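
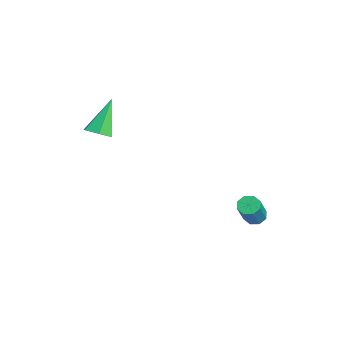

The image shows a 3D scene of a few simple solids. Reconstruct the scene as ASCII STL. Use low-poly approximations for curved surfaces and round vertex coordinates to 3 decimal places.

solid 
facet normal -0.492 0.312 -0.813
outer loop
vertex 2.549 2.214 -2.523
vertex 2.22 2.534 -2.201
vertex 2.707 2.609 -2.467
endloop
endfacet
facet normal 0.789 -0.235 -0.568
outer loop
vertex 2.549 2.214 -2.523
vertex 2.707 2.609 -2.467
vertex 3.409 1.667 -1.101
endloop
endfacet
facet normal 0.790 -0.234 -0.567
outer loop
vertex 3.409 1.667 -1.101
vertex 2.707 2.609 -2.467
vertex 3.567 2.062 -1.044
endloop
endfacet
facet normal 0.491 -0.314 0.813
outer loop
vertex 3.409 1.667 -1.101
vertex 3.567 2.062 -1.044
vertex 3.08 1.986 -0.779
endloop
endfacet
facet normal -0.492 0.313 -0.812
outer loop
vertex 2.707 2.609 -2.467
vertex 2.22 2.534 -2.201
vertex 2.58 2.959 -2.255
endloop
endfacet
facet normal 0.819 0.484 -0.309
outer loop
vertex 2.707 2.609 -2.467
vertex 2.58 2.959 -2.255
vertex 3.567 2.062 -1.044
endloop
endfacet
facet normal 0.819 0.484 -0.309
outer loop
vertex 3.567 2.062 -1.044
vertex 2.58 2.959 -2.255
vertex 3.44 2.412 -0.833
endloop
endfacet
facet normal 0.491 -0.312 0.813
outer loop
vertex 3.567 2.062 -1.044
vertex 3.44 2.412 -0.833
vertex 3.08 1.986 -0.779
endloop
endfacet
facet normal -0.491 0.313 -0.813
outer loop
vertex 2.58 2.959 -2.255
vertex 2.22 2.534 -2.201
vertex 2.242 3.06 -2.012
endloop
endfacet
facet normal 0.369 0.920 0.131
outer loop
vertex 2.58 2.959 -2.255
vertex 2.242 3.06 -2.012
vertex 3.44 2.412 -0.833
endloop
endfacet
facet normal 0.369 0.920 0.131
outer loop
vertex 3.44 2.412 -0.833
vertex 2.242 3.06 -2.012
vertex 3.102 2.513 -0.589
endloop
endfacet
facet normal 0.493 -0.313 0.812
outer loop
vertex 3.44 2.412 -0.833
vertex 3.102 2.513 -0.589
vertex 3.08 1.986 -0.779
endloop
endfacet
facet normal -0.492 0.313 -0.812
outer loop
vertex 2.242 3.06 -2.012
vertex 2.22 2.534 -2.201
vertex 1.891 2.853 -1.879
endloop
endfacet
facet normal -0.296 0.818 0.493
outer loop
vertex 2.242 3.06 -2.012
vertex 1.891 2.853 -1.879
vertex 3.102 2.513 -0.589
endloop
endfacet
facet normal -0.296 0.818 0.494
outer loop
vertex 3.102 2.513 -0.589
vertex 1.891 2.853 -1.879
vertex 2.751 2.306 -0.457
endloop
endfacet
facet normal 0.491 -0.314 0.813
outer loop
vertex 3.102 2.513 -0.589
vertex 2.751 2.306 -0.457
vertex 3.08 1.986 -0.779
endloop
endfacet
facet normal -0.491 0.314 -0.813
outer loop
vertex 1.891 2.853 -1.879
vertex 2.22 2.534 -2.201
vertex 1.733 2.458 -1.936
endloop
endfacet
facet normal -0.789 0.234 0.567
outer loop
vertex 1.891 2.853 -1.879
vertex 1.733 2.458 -1.936
vertex 2.751 2.306 -0.457
endloop
endfacet
facet normal -0.789 0.235 0.567
outer loop
vertex 2.751 2.306 -0.457
vertex 1.733 2.458 -1.936
vertex 2.593 1.911 -0.513
endloop
endfacet
facet normal 0.492 -0.312 0.813
outer loop
vertex 2.751 2.306 -0.457
vertex 2.593 1.911 -0.513
vertex 3.08 1.986 -0.779
endloop
endfacet
facet normal -0.491 0.312 -0.813
outer loop
vertex 1.733 2.458 -1.936
vertex 2.22 2.534 -2.201
vertex 1.86 2.108 -2.147
endloop
endfacet
facet normal -0.819 -0.483 0.309
outer loop
vertex 1.733 2.458 -1.936
vertex 1.86 2.108 -2.147
vertex 2.593 1.911 -0.513
endloop
endfacet
facet normal -0.819 -0.484 0.309
outer loop
vertex 2.593 1.911 -0.513
vertex 1.86 2.108 -2.147
vertex 2.72 1.561 -0.725
endloop
endfacet
facet normal 0.492 -0.313 0.812
outer loop
vertex 2.593 1.911 -0.513
vertex 2.72 1.561 -0.725
vertex 3.08 1.986 -0.779
endloop
endfacet
facet normal -0.493 0.313 -0.812
outer loop
vertex 1.86 2.108 -2.147
vertex 2.22 2.534 -2.201
vertex 2.198 2.007 -2.391
endloop
endfacet
facet normal -0.369 -0.920 -0.131
outer loop
vertex 1.86 2.108 -2.147
vertex 2.198 2.007 -2.391
vertex 2.72 1.561 -0.725
endloop
endfacet
facet normal -0.369 -0.920 -0.131
outer loop
vertex 2.72 1.561 -0.725
vertex 2.198 2.007 -2.391
vertex 3.058 1.46 -0.968
endloop
endfacet
facet normal 0.491 -0.313 0.813
outer loop
vertex 2.72 1.561 -0.725
vertex 3.058 1.46 -0.968
vertex 3.08 1.986 -0.779
endloop
endfacet
facet normal -0.491 0.314 -0.813
outer loop
vertex 2.198 2.007 -2.391
vertex 2.22 2.534 -2.201
vertex 2.549 2.214 -2.523
endloop
endfacet
facet normal 0.297 -0.818 -0.494
outer loop
vertex 2.198 2.007 -2.391
vertex 2.549 2.214 -2.523
vertex 3.058 1.46 -0.968
endloop
endfacet
facet normal 0.295 -0.818 -0.493
outer loop
vertex 3.058 1.46 -0.968
vertex 2.549 2.214 -2.523
vertex 3.409 1.667 -1.101
endloop
endfacet
facet normal 0.492 -0.313 0.812
outer loop
vertex 3.058 1.46 -0.968
vertex 3.409 1.667 -1.101
vertex 3.08 1.986 -0.779
endloop
endfacet
facet normal 0.465 -0.421 -0.779
outer loop
vertex -0.993 -3.963 2.186
vertex -1.623 -3.911 1.782
vertex -1.126 -3.349 1.775
endloop
endfacet
facet normal 0.686 0.501 0.527
outer loop
vertex -0.993 -3.963 2.186
vertex -1.126 -3.349 1.775
vertex -2.577 -3.049 3.378
endloop
endfacet
facet normal 0.465 -0.421 -0.779
outer loop
vertex -1.126 -3.349 1.775
vertex -1.623 -3.911 1.782
vertex -1.756 -3.298 1.371
endloop
endfacet
facet normal 0.126 0.989 -0.071
outer loop
vertex -1.126 -3.349 1.775
vertex -1.756 -3.298 1.371
vertex -2.577 -3.049 3.378
endloop
endfacet
facet normal 0.465 -0.421 -0.779
outer loop
vertex -1.756 -3.298 1.371
vertex -1.623 -3.911 1.782
vertex -2.253 -3.859 1.378
endloop
endfacet
facet normal -0.700 0.615 -0.363
outer loop
vertex -1.756 -3.298 1.371
vertex -2.253 -3.859 1.378
vertex -2.577 -3.049 3.378
endloop
endfacet
facet normal 0.465 -0.420 -0.779
outer loop
vertex -2.253 -3.859 1.378
vertex -1.623 -3.911 1.782
vertex -2.12 -4.473 1.788
endloop
endfacet
facet normal -0.967 -0.247 -0.057
outer loop
vertex -2.253 -3.859 1.378
vertex -2.12 -4.473 1.788
vertex -2.577 -3.049 3.378
endloop
endfacet
facet normal 0.465 -0.420 -0.779
outer loop
vertex -2.12 -4.473 1.788
vertex -1.623 -3.911 1.782
vertex -1.49 -4.525 2.192
endloop
endfacet
facet normal -0.408 -0.735 0.541
outer loop
vertex -2.12 -4.473 1.788
vertex -1.49 -4.525 2.192
vertex -2.577 -3.049 3.378
endloop
endfacet
facet normal 0.465 -0.420 -0.779
outer loop
vertex -1.49 -4.525 2.192
vertex -1.623 -3.911 1.782
vertex -0.993 -3.963 2.186
endloop
endfacet
facet normal 0.419 -0.361 0.833
outer loop
vertex -1.49 -4.525 2.192
vertex -0.993 -3.963 2.186
vertex -2.577 -3.049 3.378
endloop
endfacet

endsolid


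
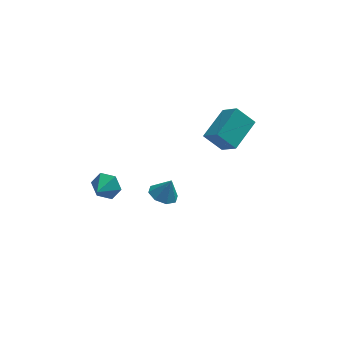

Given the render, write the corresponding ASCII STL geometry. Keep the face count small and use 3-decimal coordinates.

solid 
facet normal -0.605 -0.723 -0.333
outer loop
vertex 2.503 -0.727 1.732
vertex 1.884 0.247 0.742
vertex 3.495 -1.102 0.743
endloop
endfacet
facet normal 0.407 -0.640 0.651
outer loop
vertex 4.796 0.453 1.458
vertex 2.503 -0.727 1.732
vertex 3.495 -1.102 0.743
endloop
endfacet
facet normal -0.605 -0.723 -0.332
outer loop
vertex 3.495 -1.102 0.743
vertex 1.884 0.247 0.742
vertex 2.875 -0.128 -0.247
endloop
endfacet
facet normal 0.684 -0.258 -0.682
outer loop
vertex 2.875 -0.128 -0.247
vertex 4.796 0.453 1.458
vertex 3.495 -1.102 0.743
endloop
endfacet
facet normal -0.684 0.259 0.682
outer loop
vertex 2.503 -0.727 1.732
vertex 3.185 1.802 1.457
vertex 1.884 0.247 0.742
endloop
endfacet
facet normal 0.407 -0.640 0.651
outer loop
vertex 3.805 0.828 2.447
vertex 2.503 -0.727 1.732
vertex 4.796 0.453 1.458
endloop
endfacet
facet normal -0.684 0.259 0.683
outer loop
vertex 3.805 0.828 2.447
vertex 3.185 1.802 1.457
vertex 2.503 -0.727 1.732
endloop
endfacet
facet normal -0.407 0.640 -0.651
outer loop
vertex 1.884 0.247 0.742
vertex 3.185 1.802 1.457
vertex 2.875 -0.128 -0.247
endloop
endfacet
facet normal 0.684 -0.259 -0.682
outer loop
vertex 4.177 1.427 0.468
vertex 4.796 0.453 1.458
vertex 2.875 -0.128 -0.247
endloop
endfacet
facet normal -0.407 0.640 -0.651
outer loop
vertex 2.875 -0.128 -0.247
vertex 3.185 1.802 1.457
vertex 4.177 1.427 0.468
endloop
endfacet
facet normal 0.606 0.723 0.333
outer loop
vertex 4.177 1.427 0.468
vertex 3.805 0.828 2.447
vertex 4.796 0.453 1.458
endloop
endfacet
facet normal 0.605 0.723 0.333
outer loop
vertex 3.185 1.802 1.457
vertex 3.805 0.828 2.447
vertex 4.177 1.427 0.468
endloop
endfacet
facet normal 0.465 0.785 -0.409
outer loop
vertex -2.992 0.03 -2.143
vertex -3.53 -0.039 -2.886
vertex -3.79 0.485 -2.176
endloop
endfacet
facet normal -0.103 -0.108 0.989
outer loop
vertex -2.992 0.03 -2.143
vertex -3.79 0.485 -2.176
vertex -4.11 -1.021 -2.374
endloop
endfacet
facet normal 0.464 0.785 -0.410
outer loop
vertex -3.79 0.485 -2.176
vertex -3.53 -0.039 -2.886
vertex -4.329 0.416 -2.919
endloop
endfacet
facet normal -0.810 0.096 0.579
outer loop
vertex -3.79 0.485 -2.176
vertex -4.329 0.416 -2.919
vertex -4.11 -1.021 -2.374
endloop
endfacet
facet normal 0.464 0.785 -0.410
outer loop
vertex -4.329 0.416 -2.919
vertex -3.53 -0.039 -2.886
vertex -4.068 -0.109 -3.629
endloop
endfacet
facet normal -0.957 -0.218 -0.191
outer loop
vertex -4.329 0.416 -2.919
vertex -4.068 -0.109 -3.629
vertex -4.11 -1.021 -2.374
endloop
endfacet
facet normal 0.464 0.785 -0.410
outer loop
vertex -4.068 -0.109 -3.629
vertex -3.53 -0.039 -2.886
vertex -3.269 -0.564 -3.596
endloop
endfacet
facet normal -0.397 -0.736 -0.548
outer loop
vertex -4.068 -0.109 -3.629
vertex -3.269 -0.564 -3.596
vertex -4.11 -1.021 -2.374
endloop
endfacet
facet normal 0.464 0.785 -0.410
outer loop
vertex -3.269 -0.564 -3.596
vertex -3.53 -0.039 -2.886
vertex -2.731 -0.494 -2.853
endloop
endfacet
facet normal 0.312 -0.940 -0.137
outer loop
vertex -3.269 -0.564 -3.596
vertex -2.731 -0.494 -2.853
vertex -4.11 -1.021 -2.374
endloop
endfacet
facet normal 0.464 0.786 -0.409
outer loop
vertex -2.731 -0.494 -2.853
vertex -3.53 -0.039 -2.886
vertex -2.992 0.03 -2.143
endloop
endfacet
facet normal 0.458 -0.626 0.631
outer loop
vertex -2.731 -0.494 -2.853
vertex -2.992 0.03 -2.143
vertex -4.11 -1.021 -2.374
endloop
endfacet
facet normal -0.376 -0.021 -0.926
outer loop
vertex 0.081 -2.956 -1.258
vertex -0.713 -3.023 -0.934
vertex -0.2 -2.369 -1.157
endloop
endfacet
facet normal 0.895 0.392 0.210
outer loop
vertex 0.081 -2.956 -1.258
vertex -0.2 -2.369 -1.157
vertex -0.247 -2.997 0.214
endloop
endfacet
facet normal -0.375 -0.022 -0.927
outer loop
vertex -0.2 -2.369 -1.157
vertex -0.713 -3.023 -0.934
vertex -0.782 -2.166 -0.926
endloop
endfacet
facet normal 0.437 0.812 0.387
outer loop
vertex -0.2 -2.369 -1.157
vertex -0.782 -2.166 -0.926
vertex -0.247 -2.997 0.214
endloop
endfacet
facet normal -0.377 -0.022 -0.926
outer loop
vertex -0.782 -2.166 -0.926
vertex -0.713 -3.023 -0.934
vertex -1.323 -2.464 -0.699
endloop
endfacet
facet normal -0.156 0.762 0.629
outer loop
vertex -0.782 -2.166 -0.926
vertex -1.323 -2.464 -0.699
vertex -0.247 -2.997 0.214
endloop
endfacet
facet normal -0.375 -0.020 -0.927
outer loop
vertex -1.323 -2.464 -0.699
vertex -0.713 -3.023 -0.934
vertex -1.507 -3.09 -0.611
endloop
endfacet
facet normal -0.541 0.271 0.796
outer loop
vertex -1.323 -2.464 -0.699
vertex -1.507 -3.09 -0.611
vertex -0.247 -2.997 0.214
endloop
endfacet
facet normal -0.375 -0.020 -0.927
outer loop
vertex -1.507 -3.09 -0.611
vertex -0.713 -3.023 -0.934
vertex -1.226 -3.676 -0.712
endloop
endfacet
facet normal -0.489 -0.371 0.789
outer loop
vertex -1.507 -3.09 -0.611
vertex -1.226 -3.676 -0.712
vertex -0.247 -2.997 0.214
endloop
endfacet
facet normal -0.375 -0.020 -0.927
outer loop
vertex -1.226 -3.676 -0.712
vertex -0.713 -3.023 -0.934
vertex -0.645 -3.88 -0.943
endloop
endfacet
facet normal -0.033 -0.789 0.614
outer loop
vertex -1.226 -3.676 -0.712
vertex -0.645 -3.88 -0.943
vertex -0.247 -2.997 0.214
endloop
endfacet
facet normal -0.375 -0.020 -0.927
outer loop
vertex -0.645 -3.88 -0.943
vertex -0.713 -3.023 -0.934
vertex -0.103 -3.582 -1.169
endloop
endfacet
facet normal 0.561 -0.740 0.371
outer loop
vertex -0.645 -3.88 -0.943
vertex -0.103 -3.582 -1.169
vertex -0.247 -2.997 0.214
endloop
endfacet
facet normal -0.376 -0.021 -0.926
outer loop
vertex -0.103 -3.582 -1.169
vertex -0.713 -3.023 -0.934
vertex 0.081 -2.956 -1.258
endloop
endfacet
facet normal 0.947 -0.249 0.204
outer loop
vertex -0.103 -3.582 -1.169
vertex 0.081 -2.956 -1.258
vertex -0.247 -2.997 0.214
endloop
endfacet

endsolid


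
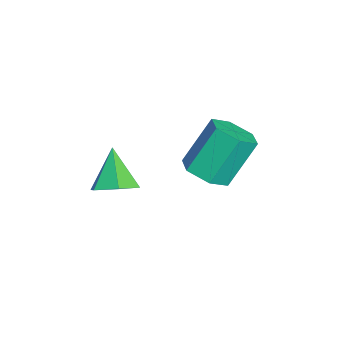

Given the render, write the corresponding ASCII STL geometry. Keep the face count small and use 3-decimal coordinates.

solid 
facet normal 0.282 -0.487 -0.826
outer loop
vertex 0.389 3.552 -2.808
vertex -0.244 3.465 -2.973
vertex 0.08 4.002 -3.179
endloop
endfacet
facet normal 0.837 0.546 -0.036
outer loop
vertex 0.389 3.552 -2.808
vertex 0.08 4.002 -3.179
vertex -0.023 4.263 -1.602
endloop
endfacet
facet normal 0.837 0.547 -0.036
outer loop
vertex -0.023 4.263 -1.602
vertex 0.08 4.002 -3.179
vertex -0.333 4.713 -1.972
endloop
endfacet
facet normal -0.283 0.485 0.827
outer loop
vertex -0.023 4.263 -1.602
vertex -0.333 4.713 -1.972
vertex -0.656 4.175 -1.767
endloop
endfacet
facet normal 0.283 -0.488 -0.826
outer loop
vertex 0.08 4.002 -3.179
vertex -0.244 3.465 -2.973
vertex -0.553 3.914 -3.344
endloop
endfacet
facet normal 0.012 0.863 -0.505
outer loop
vertex 0.08 4.002 -3.179
vertex -0.553 3.914 -3.344
vertex -0.333 4.713 -1.972
endloop
endfacet
facet normal 0.012 0.863 -0.505
outer loop
vertex -0.333 4.713 -1.972
vertex -0.553 3.914 -3.344
vertex -0.966 4.625 -2.138
endloop
endfacet
facet normal -0.284 0.486 0.827
outer loop
vertex -0.333 4.713 -1.972
vertex -0.966 4.625 -2.138
vertex -0.656 4.175 -1.767
endloop
endfacet
facet normal 0.283 -0.488 -0.826
outer loop
vertex -0.553 3.914 -3.344
vertex -0.244 3.465 -2.973
vertex -0.877 3.377 -3.138
endloop
endfacet
facet normal -0.824 0.317 -0.469
outer loop
vertex -0.553 3.914 -3.344
vertex -0.877 3.377 -3.138
vertex -0.966 4.625 -2.138
endloop
endfacet
facet normal -0.825 0.316 -0.468
outer loop
vertex -0.966 4.625 -2.138
vertex -0.877 3.377 -3.138
vertex -1.289 4.088 -1.932
endloop
endfacet
facet normal -0.282 0.487 0.827
outer loop
vertex -0.966 4.625 -2.138
vertex -1.289 4.088 -1.932
vertex -0.656 4.175 -1.767
endloop
endfacet
facet normal 0.283 -0.485 -0.827
outer loop
vertex -0.877 3.377 -3.138
vertex -0.244 3.465 -2.973
vertex -0.567 2.927 -2.768
endloop
endfacet
facet normal -0.837 -0.546 0.036
outer loop
vertex -0.877 3.377 -3.138
vertex -0.567 2.927 -2.768
vertex -1.289 4.088 -1.932
endloop
endfacet
facet normal -0.837 -0.546 0.035
outer loop
vertex -1.289 4.088 -1.932
vertex -0.567 2.927 -2.768
vertex -0.98 3.638 -1.561
endloop
endfacet
facet normal -0.282 0.487 0.826
outer loop
vertex -1.289 4.088 -1.932
vertex -0.98 3.638 -1.561
vertex -0.656 4.175 -1.767
endloop
endfacet
facet normal 0.284 -0.486 -0.827
outer loop
vertex -0.567 2.927 -2.768
vertex -0.244 3.465 -2.973
vertex 0.066 3.015 -2.602
endloop
endfacet
facet normal -0.012 -0.863 0.504
outer loop
vertex -0.567 2.927 -2.768
vertex 0.066 3.015 -2.602
vertex -0.98 3.638 -1.561
endloop
endfacet
facet normal -0.012 -0.863 0.505
outer loop
vertex -0.98 3.638 -1.561
vertex 0.066 3.015 -2.602
vertex -0.347 3.726 -1.396
endloop
endfacet
facet normal -0.283 0.488 0.826
outer loop
vertex -0.98 3.638 -1.561
vertex -0.347 3.726 -1.396
vertex -0.656 4.175 -1.767
endloop
endfacet
facet normal 0.282 -0.487 -0.827
outer loop
vertex 0.066 3.015 -2.602
vertex -0.244 3.465 -2.973
vertex 0.389 3.552 -2.808
endloop
endfacet
facet normal 0.825 -0.316 0.469
outer loop
vertex 0.066 3.015 -2.602
vertex 0.389 3.552 -2.808
vertex -0.347 3.726 -1.396
endloop
endfacet
facet normal 0.824 -0.318 0.469
outer loop
vertex -0.347 3.726 -1.396
vertex 0.389 3.552 -2.808
vertex -0.023 4.263 -1.602
endloop
endfacet
facet normal -0.283 0.488 0.826
outer loop
vertex -0.347 3.726 -1.396
vertex -0.023 4.263 -1.602
vertex -0.656 4.175 -1.767
endloop
endfacet
facet normal 0.645 0.054 -0.762
outer loop
vertex 2.234 0.903 -1.384
vertex 1.931 1.37 -1.607
vertex 2.381 1.461 -1.22
endloop
endfacet
facet normal 0.385 -0.352 0.853
outer loop
vertex 2.234 0.903 -1.384
vertex 2.381 1.461 -1.22
vertex 1.209 1.31 -0.753
endloop
endfacet
facet normal 0.645 0.054 -0.762
outer loop
vertex 2.381 1.461 -1.22
vertex 1.931 1.37 -1.607
vertex 2.078 1.929 -1.443
endloop
endfacet
facet normal 0.249 0.543 0.802
outer loop
vertex 2.381 1.461 -1.22
vertex 2.078 1.929 -1.443
vertex 1.209 1.31 -0.753
endloop
endfacet
facet normal 0.646 0.054 -0.762
outer loop
vertex 2.078 1.929 -1.443
vertex 1.931 1.37 -1.607
vertex 1.629 1.838 -1.83
endloop
endfacet
facet normal -0.408 0.872 0.269
outer loop
vertex 2.078 1.929 -1.443
vertex 1.629 1.838 -1.83
vertex 1.209 1.31 -0.753
endloop
endfacet
facet normal 0.646 0.054 -0.762
outer loop
vertex 1.629 1.838 -1.83
vertex 1.931 1.37 -1.607
vertex 1.482 1.28 -1.994
endloop
endfacet
facet normal -0.928 0.307 -0.212
outer loop
vertex 1.629 1.838 -1.83
vertex 1.482 1.28 -1.994
vertex 1.209 1.31 -0.753
endloop
endfacet
facet normal 0.646 0.055 -0.762
outer loop
vertex 1.482 1.28 -1.994
vertex 1.931 1.37 -1.607
vertex 1.785 0.812 -1.771
endloop
endfacet
facet normal -0.792 -0.589 -0.160
outer loop
vertex 1.482 1.28 -1.994
vertex 1.785 0.812 -1.771
vertex 1.209 1.31 -0.753
endloop
endfacet
facet normal 0.645 0.055 -0.762
outer loop
vertex 1.785 0.812 -1.771
vertex 1.931 1.37 -1.607
vertex 2.234 0.903 -1.384
endloop
endfacet
facet normal -0.135 -0.918 0.373
outer loop
vertex 1.785 0.812 -1.771
vertex 2.234 0.903 -1.384
vertex 1.209 1.31 -0.753
endloop
endfacet

endsolid


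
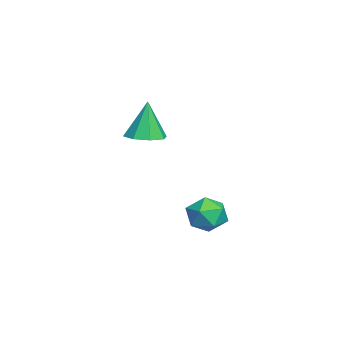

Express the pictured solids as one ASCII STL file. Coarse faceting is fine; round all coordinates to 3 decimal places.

solid 
facet normal -0.964 0.239 0.115
outer loop
vertex 2.067 1.171 -2.518
vertex 2.009 0.525 -1.663
vertex 2.279 1.556 -1.539
endloop
endfacet
facet normal -0.600 0.780 -0.177
outer loop
vertex 2.067 1.171 -2.518
vertex 2.279 1.556 -1.539
vertex 2.893 1.84 -2.372
endloop
endfacet
facet normal -0.304 0.545 -0.781
outer loop
vertex 2.067 1.171 -2.518
vertex 2.893 1.84 -2.372
vertex 3.001 0.985 -3.011
endloop
endfacet
facet normal -0.484 -0.141 -0.864
outer loop
vertex 2.067 1.171 -2.518
vertex 3.001 0.985 -3.011
vertex 2.455 0.172 -2.572
endloop
endfacet
facet normal -0.892 -0.330 -0.310
outer loop
vertex 2.067 1.171 -2.518
vertex 2.455 0.172 -2.572
vertex 2.009 0.525 -1.663
endloop
endfacet
facet normal -0.075 0.959 0.272
outer loop
vertex 2.893 1.84 -2.372
vertex 2.279 1.556 -1.539
vertex 3.345 1.608 -1.428
endloop
endfacet
facet normal -0.663 0.084 0.744
outer loop
vertex 2.279 1.556 -1.539
vertex 2.009 0.525 -1.663
vertex 2.799 0.795 -0.989
endloop
endfacet
facet normal -0.547 -0.836 0.056
outer loop
vertex 2.009 0.525 -1.663
vertex 2.455 0.172 -2.572
vertex 2.907 -0.06 -1.628
endloop
endfacet
facet normal 0.113 -0.530 -0.840
outer loop
vertex 2.455 0.172 -2.572
vertex 3.001 0.985 -3.011
vertex 3.521 0.224 -2.461
endloop
endfacet
facet normal 0.405 0.580 -0.707
outer loop
vertex 3.001 0.985 -3.011
vertex 2.893 1.84 -2.372
vertex 3.791 1.255 -2.337
endloop
endfacet
facet normal 0.484 0.141 0.864
outer loop
vertex 3.733 0.609 -1.482
vertex 3.345 1.608 -1.428
vertex 2.799 0.795 -0.989
endloop
endfacet
facet normal 0.304 -0.545 0.781
outer loop
vertex 3.733 0.609 -1.482
vertex 2.799 0.795 -0.989
vertex 2.907 -0.06 -1.628
endloop
endfacet
facet normal 0.600 -0.780 0.177
outer loop
vertex 3.733 0.609 -1.482
vertex 2.907 -0.06 -1.628
vertex 3.521 0.224 -2.461
endloop
endfacet
facet normal 0.964 -0.239 -0.115
outer loop
vertex 3.733 0.609 -1.482
vertex 3.521 0.224 -2.461
vertex 3.791 1.255 -2.337
endloop
endfacet
facet normal 0.892 0.330 0.310
outer loop
vertex 3.733 0.609 -1.482
vertex 3.791 1.255 -2.337
vertex 3.345 1.608 -1.428
endloop
endfacet
facet normal -0.113 0.530 0.840
outer loop
vertex 2.799 0.795 -0.989
vertex 3.345 1.608 -1.428
vertex 2.279 1.556 -1.539
endloop
endfacet
facet normal -0.405 -0.580 0.707
outer loop
vertex 2.907 -0.06 -1.628
vertex 2.799 0.795 -0.989
vertex 2.009 0.525 -1.663
endloop
endfacet
facet normal 0.075 -0.959 -0.272
outer loop
vertex 3.521 0.224 -2.461
vertex 2.907 -0.06 -1.628
vertex 2.455 0.172 -2.572
endloop
endfacet
facet normal 0.663 -0.084 -0.744
outer loop
vertex 3.791 1.255 -2.337
vertex 3.521 0.224 -2.461
vertex 3.001 0.985 -3.011
endloop
endfacet
facet normal 0.547 0.836 -0.056
outer loop
vertex 3.345 1.608 -1.428
vertex 3.791 1.255 -2.337
vertex 2.893 1.84 -2.372
endloop
endfacet
facet normal 0.125 -0.055 -0.991
outer loop
vertex 2.873 -2.369 2.519
vertex 1.997 -1.926 2.384
vertex 2.931 -1.614 2.484
endloop
endfacet
facet normal 0.853 -0.041 0.520
outer loop
vertex 2.873 -2.369 2.519
vertex 2.931 -1.614 2.484
vertex 1.743 -1.814 4.416
endloop
endfacet
facet normal 0.124 -0.055 -0.991
outer loop
vertex 2.931 -1.614 2.484
vertex 1.997 -1.926 2.384
vertex 2.443 -1.042 2.391
endloop
endfacet
facet normal 0.639 0.619 0.457
outer loop
vertex 2.931 -1.614 2.484
vertex 2.443 -1.042 2.391
vertex 1.743 -1.814 4.416
endloop
endfacet
facet normal 0.124 -0.055 -0.991
outer loop
vertex 2.443 -1.042 2.391
vertex 1.997 -1.926 2.384
vertex 1.693 -0.988 2.294
endloop
endfacet
facet normal 0.020 0.932 0.362
outer loop
vertex 2.443 -1.042 2.391
vertex 1.693 -0.988 2.294
vertex 1.743 -1.814 4.416
endloop
endfacet
facet normal 0.124 -0.055 -0.991
outer loop
vertex 1.693 -0.988 2.294
vertex 1.997 -1.926 2.384
vertex 1.122 -1.484 2.25
endloop
endfacet
facet normal -0.640 0.711 0.292
outer loop
vertex 1.693 -0.988 2.294
vertex 1.122 -1.484 2.25
vertex 1.743 -1.814 4.416
endloop
endfacet
facet normal 0.124 -0.056 -0.991
outer loop
vertex 1.122 -1.484 2.25
vertex 1.997 -1.926 2.384
vertex 1.063 -2.238 2.285
endloop
endfacet
facet normal -0.954 0.088 0.287
outer loop
vertex 1.122 -1.484 2.25
vertex 1.063 -2.238 2.285
vertex 1.743 -1.814 4.416
endloop
endfacet
facet normal 0.124 -0.055 -0.991
outer loop
vertex 1.063 -2.238 2.285
vertex 1.997 -1.926 2.384
vertex 1.552 -2.81 2.378
endloop
endfacet
facet normal -0.739 -0.575 0.350
outer loop
vertex 1.063 -2.238 2.285
vertex 1.552 -2.81 2.378
vertex 1.743 -1.814 4.416
endloop
endfacet
facet normal 0.124 -0.056 -0.991
outer loop
vertex 1.552 -2.81 2.378
vertex 1.997 -1.926 2.384
vertex 2.301 -2.864 2.475
endloop
endfacet
facet normal -0.122 -0.887 0.445
outer loop
vertex 1.552 -2.81 2.378
vertex 2.301 -2.864 2.475
vertex 1.743 -1.814 4.416
endloop
endfacet
facet normal 0.124 -0.056 -0.991
outer loop
vertex 2.301 -2.864 2.475
vertex 1.997 -1.926 2.384
vertex 2.873 -2.369 2.519
endloop
endfacet
facet normal 0.538 -0.667 0.515
outer loop
vertex 2.301 -2.864 2.475
vertex 2.873 -2.369 2.519
vertex 1.743 -1.814 4.416
endloop
endfacet

endsolid


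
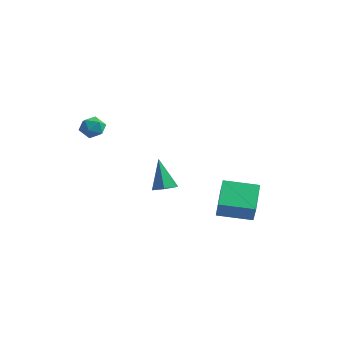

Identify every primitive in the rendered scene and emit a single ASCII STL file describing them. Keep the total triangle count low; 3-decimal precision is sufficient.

solid 
facet normal -0.370 0.352 -0.860
outer loop
vertex 1.344 1.959 -2.265
vertex 3.046 3.046 -2.553
vertex 2.182 0.381 -3.271
endloop
endfacet
facet normal -0.834 -0.533 0.141
outer loop
vertex 2.674 -0.086 -2.127
vertex 1.344 1.959 -2.265
vertex 2.182 0.381 -3.271
endloop
endfacet
facet normal -0.370 0.352 -0.860
outer loop
vertex 2.182 0.381 -3.271
vertex 3.046 3.046 -2.553
vertex 3.884 1.469 -3.559
endloop
endfacet
facet normal 0.409 -0.770 -0.490
outer loop
vertex 3.884 1.469 -3.559
vertex 2.674 -0.086 -2.127
vertex 2.182 0.381 -3.271
endloop
endfacet
facet normal -0.409 0.770 0.490
outer loop
vertex 1.344 1.959 -2.265
vertex 3.538 2.579 -1.409
vertex 3.046 3.046 -2.553
endloop
endfacet
facet normal -0.834 -0.533 0.141
outer loop
vertex 1.836 1.491 -1.121
vertex 1.344 1.959 -2.265
vertex 2.674 -0.086 -2.127
endloop
endfacet
facet normal -0.409 0.769 0.491
outer loop
vertex 1.836 1.491 -1.121
vertex 3.538 2.579 -1.409
vertex 1.344 1.959 -2.265
endloop
endfacet
facet normal 0.834 0.533 -0.141
outer loop
vertex 3.046 3.046 -2.553
vertex 3.538 2.579 -1.409
vertex 3.884 1.469 -3.559
endloop
endfacet
facet normal 0.409 -0.770 -0.491
outer loop
vertex 4.376 1.001 -2.415
vertex 2.674 -0.086 -2.127
vertex 3.884 1.469 -3.559
endloop
endfacet
facet normal 0.834 0.533 -0.141
outer loop
vertex 3.884 1.469 -3.559
vertex 3.538 2.579 -1.409
vertex 4.376 1.001 -2.415
endloop
endfacet
facet normal 0.370 -0.352 0.860
outer loop
vertex 4.376 1.001 -2.415
vertex 1.836 1.491 -1.121
vertex 2.674 -0.086 -2.127
endloop
endfacet
facet normal 0.370 -0.352 0.860
outer loop
vertex 3.538 2.579 -1.409
vertex 1.836 1.491 -1.121
vertex 4.376 1.001 -2.415
endloop
endfacet
facet normal 0.173 0.929 -0.326
outer loop
vertex -3.777 -2.108 2.152
vertex -4.299 -1.819 2.698
vertex -3.516 -1.898 2.889
endloop
endfacet
facet normal 0.750 0.517 -0.413
outer loop
vertex -3.777 -2.108 2.152
vertex -3.516 -1.898 2.889
vertex -3.241 -2.575 2.541
endloop
endfacet
facet normal 0.566 -0.037 -0.824
outer loop
vertex -3.777 -2.108 2.152
vertex -3.241 -2.575 2.541
vertex -3.854 -2.914 2.135
endloop
endfacet
facet normal -0.124 0.033 -0.992
outer loop
vertex -3.777 -2.108 2.152
vertex -3.854 -2.914 2.135
vertex -4.508 -2.447 2.232
endloop
endfacet
facet normal -0.367 0.630 -0.684
outer loop
vertex -3.777 -2.108 2.152
vertex -4.508 -2.447 2.232
vertex -4.299 -1.819 2.698
endloop
endfacet
facet normal 0.937 0.264 0.227
outer loop
vertex -3.241 -2.575 2.541
vertex -3.516 -1.898 2.889
vertex -3.432 -2.573 3.328
endloop
endfacet
facet normal 0.005 0.931 0.366
outer loop
vertex -3.516 -1.898 2.889
vertex -4.299 -1.819 2.698
vertex -4.086 -2.106 3.425
endloop
endfacet
facet normal -0.869 0.447 -0.212
outer loop
vertex -4.299 -1.819 2.698
vertex -4.508 -2.447 2.232
vertex -4.699 -2.445 3.019
endloop
endfacet
facet normal -0.477 -0.520 -0.709
outer loop
vertex -4.508 -2.447 2.232
vertex -3.854 -2.914 2.135
vertex -4.424 -3.122 2.671
endloop
endfacet
facet normal 0.639 -0.633 -0.437
outer loop
vertex -3.854 -2.914 2.135
vertex -3.241 -2.575 2.541
vertex -3.641 -3.201 2.862
endloop
endfacet
facet normal 0.124 -0.033 0.992
outer loop
vertex -4.163 -2.912 3.408
vertex -3.432 -2.573 3.328
vertex -4.086 -2.106 3.425
endloop
endfacet
facet normal -0.566 0.037 0.824
outer loop
vertex -4.163 -2.912 3.408
vertex -4.086 -2.106 3.425
vertex -4.699 -2.445 3.019
endloop
endfacet
facet normal -0.750 -0.517 0.413
outer loop
vertex -4.163 -2.912 3.408
vertex -4.699 -2.445 3.019
vertex -4.424 -3.122 2.671
endloop
endfacet
facet normal -0.173 -0.929 0.326
outer loop
vertex -4.163 -2.912 3.408
vertex -4.424 -3.122 2.671
vertex -3.641 -3.201 2.862
endloop
endfacet
facet normal 0.367 -0.630 0.684
outer loop
vertex -4.163 -2.912 3.408
vertex -3.641 -3.201 2.862
vertex -3.432 -2.573 3.328
endloop
endfacet
facet normal 0.477 0.520 0.709
outer loop
vertex -4.086 -2.106 3.425
vertex -3.432 -2.573 3.328
vertex -3.516 -1.898 2.889
endloop
endfacet
facet normal -0.639 0.633 0.437
outer loop
vertex -4.699 -2.445 3.019
vertex -4.086 -2.106 3.425
vertex -4.299 -1.819 2.698
endloop
endfacet
facet normal -0.937 -0.264 -0.227
outer loop
vertex -4.424 -3.122 2.671
vertex -4.699 -2.445 3.019
vertex -4.508 -2.447 2.232
endloop
endfacet
facet normal -0.005 -0.931 -0.366
outer loop
vertex -3.641 -3.201 2.862
vertex -4.424 -3.122 2.671
vertex -3.854 -2.914 2.135
endloop
endfacet
facet normal 0.869 -0.447 0.212
outer loop
vertex -3.432 -2.573 3.328
vertex -3.641 -3.201 2.862
vertex -3.241 -2.575 2.541
endloop
endfacet
facet normal 0.349 -0.180 -0.920
outer loop
vertex -1.673 0.85 -2.55
vertex -2.112 1.479 -2.84
vertex -1.346 1.602 -2.573
endloop
endfacet
facet normal 0.692 -0.281 0.665
outer loop
vertex -1.673 0.85 -2.55
vertex -1.346 1.602 -2.573
vertex -2.848 1.861 -0.9
endloop
endfacet
facet normal 0.350 -0.182 -0.919
outer loop
vertex -1.346 1.602 -2.573
vertex -2.112 1.479 -2.84
vertex -1.784 2.231 -2.864
endloop
endfacet
facet normal 0.618 0.641 0.455
outer loop
vertex -1.346 1.602 -2.573
vertex -1.784 2.231 -2.864
vertex -2.848 1.861 -0.9
endloop
endfacet
facet normal 0.348 -0.181 -0.920
outer loop
vertex -1.784 2.231 -2.864
vertex -2.112 1.479 -2.84
vertex -2.55 2.108 -3.13
endloop
endfacet
facet normal -0.186 0.979 0.084
outer loop
vertex -1.784 2.231 -2.864
vertex -2.55 2.108 -3.13
vertex -2.848 1.861 -0.9
endloop
endfacet
facet normal 0.350 -0.180 -0.919
outer loop
vertex -2.55 2.108 -3.13
vertex -2.112 1.479 -2.84
vertex -2.877 1.357 -3.107
endloop
endfacet
facet normal -0.915 0.396 -0.078
outer loop
vertex -2.55 2.108 -3.13
vertex -2.877 1.357 -3.107
vertex -2.848 1.861 -0.9
endloop
endfacet
facet normal 0.350 -0.182 -0.919
outer loop
vertex -2.877 1.357 -3.107
vertex -2.112 1.479 -2.84
vertex -2.439 0.728 -2.816
endloop
endfacet
facet normal -0.841 -0.525 0.131
outer loop
vertex -2.877 1.357 -3.107
vertex -2.439 0.728 -2.816
vertex -2.848 1.861 -0.9
endloop
endfacet
facet normal 0.348 -0.181 -0.920
outer loop
vertex -2.439 0.728 -2.816
vertex -2.112 1.479 -2.84
vertex -1.673 0.85 -2.55
endloop
endfacet
facet normal -0.037 -0.864 0.503
outer loop
vertex -2.439 0.728 -2.816
vertex -1.673 0.85 -2.55
vertex -2.848 1.861 -0.9
endloop
endfacet

endsolid


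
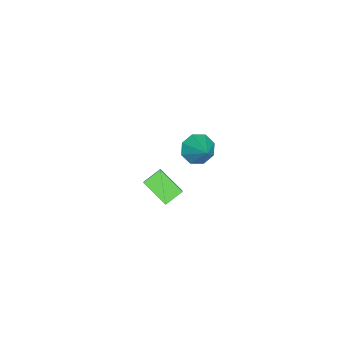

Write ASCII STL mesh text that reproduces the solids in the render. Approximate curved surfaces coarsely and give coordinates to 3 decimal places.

solid 
facet normal -0.657 -0.157 -0.737
outer loop
vertex -0.008 -2.664 0.167
vertex 0.477 -1.704 -0.469
vertex 0.528 -3.179 -0.201
endloop
endfacet
facet normal -0.388 -0.768 0.509
outer loop
vertex 1.803 -2.876 1.229
vertex -0.008 -2.664 0.167
vertex 0.528 -3.179 -0.201
endloop
endfacet
facet normal -0.658 -0.157 -0.737
outer loop
vertex 0.528 -3.179 -0.201
vertex 0.477 -1.704 -0.469
vertex 1.013 -2.219 -0.838
endloop
endfacet
facet normal 0.646 -0.621 -0.444
outer loop
vertex 1.013 -2.219 -0.838
vertex 1.803 -2.876 1.229
vertex 0.528 -3.179 -0.201
endloop
endfacet
facet normal -0.646 0.621 0.444
outer loop
vertex -0.008 -2.664 0.167
vertex 1.752 -1.401 0.961
vertex 0.477 -1.704 -0.469
endloop
endfacet
facet normal -0.388 -0.768 0.509
outer loop
vertex 1.267 -2.361 1.598
vertex -0.008 -2.664 0.167
vertex 1.803 -2.876 1.229
endloop
endfacet
facet normal -0.646 0.621 0.444
outer loop
vertex 1.267 -2.361 1.598
vertex 1.752 -1.401 0.961
vertex -0.008 -2.664 0.167
endloop
endfacet
facet normal 0.388 0.768 -0.509
outer loop
vertex 0.477 -1.704 -0.469
vertex 1.752 -1.401 0.961
vertex 1.013 -2.219 -0.838
endloop
endfacet
facet normal 0.646 -0.621 -0.444
outer loop
vertex 2.288 -1.916 0.593
vertex 1.803 -2.876 1.229
vertex 1.013 -2.219 -0.838
endloop
endfacet
facet normal 0.389 0.768 -0.509
outer loop
vertex 1.013 -2.219 -0.838
vertex 1.752 -1.401 0.961
vertex 2.288 -1.916 0.593
endloop
endfacet
facet normal 0.657 0.156 0.737
outer loop
vertex 2.288 -1.916 0.593
vertex 1.267 -2.361 1.598
vertex 1.803 -2.876 1.229
endloop
endfacet
facet normal 0.657 0.157 0.737
outer loop
vertex 1.752 -1.401 0.961
vertex 1.267 -2.361 1.598
vertex 2.288 -1.916 0.593
endloop
endfacet
facet normal -0.663 -0.453 -0.596
outer loop
vertex -3.317 -1.678 -2.812
vertex -3.634 -1.991 -2.221
vertex -3.731 -1.359 -2.594
endloop
endfacet
facet normal 0.454 0.823 -0.342
outer loop
vertex -3.317 -1.678 -2.812
vertex -3.731 -1.359 -2.594
vertex -2.786 -1.409 -1.459
endloop
endfacet
facet normal -0.662 -0.454 -0.597
outer loop
vertex -3.731 -1.359 -2.594
vertex -3.634 -1.991 -2.221
vertex -4.089 -1.41 -2.158
endloop
endfacet
facet normal -0.044 0.996 0.080
outer loop
vertex -3.731 -1.359 -2.594
vertex -4.089 -1.41 -2.158
vertex -2.786 -1.409 -1.459
endloop
endfacet
facet normal -0.663 -0.455 -0.595
outer loop
vertex -4.089 -1.41 -2.158
vertex -3.634 -1.991 -2.221
vertex -4.18 -1.801 -1.758
endloop
endfacet
facet normal -0.333 0.711 0.619
outer loop
vertex -4.089 -1.41 -2.158
vertex -4.18 -1.801 -1.758
vertex -2.786 -1.409 -1.459
endloop
endfacet
facet normal -0.663 -0.454 -0.595
outer loop
vertex -4.18 -1.801 -1.758
vertex -3.634 -1.991 -2.221
vertex -3.951 -2.303 -1.63
endloop
endfacet
facet normal -0.244 0.134 0.961
outer loop
vertex -4.18 -1.801 -1.758
vertex -3.951 -2.303 -1.63
vertex -2.786 -1.409 -1.459
endloop
endfacet
facet normal -0.663 -0.454 -0.595
outer loop
vertex -3.951 -2.303 -1.63
vertex -3.634 -1.991 -2.221
vertex -3.537 -2.622 -1.848
endloop
endfacet
facet normal 0.171 -0.395 0.903
outer loop
vertex -3.951 -2.303 -1.63
vertex -3.537 -2.622 -1.848
vertex -2.786 -1.409 -1.459
endloop
endfacet
facet normal -0.663 -0.454 -0.596
outer loop
vertex -3.537 -2.622 -1.848
vertex -3.634 -1.991 -2.221
vertex -3.179 -2.571 -2.285
endloop
endfacet
facet normal 0.668 -0.568 0.481
outer loop
vertex -3.537 -2.622 -1.848
vertex -3.179 -2.571 -2.285
vertex -2.786 -1.409 -1.459
endloop
endfacet
facet normal -0.662 -0.454 -0.596
outer loop
vertex -3.179 -2.571 -2.285
vertex -3.634 -1.991 -2.221
vertex -3.088 -2.18 -2.684
endloop
endfacet
facet normal 0.958 -0.282 -0.058
outer loop
vertex -3.179 -2.571 -2.285
vertex -3.088 -2.18 -2.684
vertex -2.786 -1.409 -1.459
endloop
endfacet
facet normal -0.662 -0.454 -0.596
outer loop
vertex -3.088 -2.18 -2.684
vertex -3.634 -1.991 -2.221
vertex -3.317 -1.678 -2.812
endloop
endfacet
facet normal 0.868 0.294 -0.399
outer loop
vertex -3.088 -2.18 -2.684
vertex -3.317 -1.678 -2.812
vertex -2.786 -1.409 -1.459
endloop
endfacet

endsolid


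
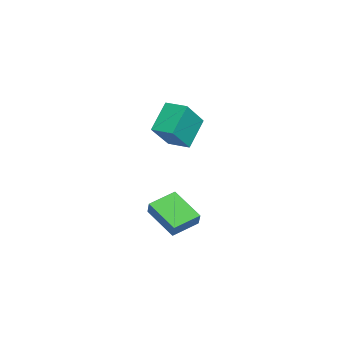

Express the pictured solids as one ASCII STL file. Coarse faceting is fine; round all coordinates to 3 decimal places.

solid 
facet normal -0.645 -0.054 -0.762
outer loop
vertex -0.034 1.336 -2.393
vertex 1.065 2.368 -3.396
vertex 0.608 0.204 -2.855
endloop
endfacet
facet normal -0.607 -0.570 0.554
outer loop
vertex 1.175 0.252 -2.184
vertex -0.034 1.336 -2.393
vertex 0.608 0.204 -2.855
endloop
endfacet
facet normal -0.645 -0.054 -0.762
outer loop
vertex 0.608 0.204 -2.855
vertex 1.065 2.368 -3.396
vertex 1.706 1.237 -3.858
endloop
endfacet
facet normal 0.465 -0.819 -0.335
outer loop
vertex 1.706 1.237 -3.858
vertex 1.175 0.252 -2.184
vertex 0.608 0.204 -2.855
endloop
endfacet
facet normal -0.465 0.820 0.334
outer loop
vertex -0.034 1.336 -2.393
vertex 1.632 2.416 -2.725
vertex 1.065 2.368 -3.396
endloop
endfacet
facet normal -0.607 -0.570 0.554
outer loop
vertex 0.534 1.383 -1.722
vertex -0.034 1.336 -2.393
vertex 1.175 0.252 -2.184
endloop
endfacet
facet normal -0.464 0.820 0.336
outer loop
vertex 0.534 1.383 -1.722
vertex 1.632 2.416 -2.725
vertex -0.034 1.336 -2.393
endloop
endfacet
facet normal 0.607 0.570 -0.554
outer loop
vertex 1.065 2.368 -3.396
vertex 1.632 2.416 -2.725
vertex 1.706 1.237 -3.858
endloop
endfacet
facet normal 0.464 -0.820 -0.335
outer loop
vertex 2.274 1.284 -3.187
vertex 1.175 0.252 -2.184
vertex 1.706 1.237 -3.858
endloop
endfacet
facet normal 0.607 0.570 -0.554
outer loop
vertex 1.706 1.237 -3.858
vertex 1.632 2.416 -2.725
vertex 2.274 1.284 -3.187
endloop
endfacet
facet normal 0.645 0.054 0.762
outer loop
vertex 2.274 1.284 -3.187
vertex 0.534 1.383 -1.722
vertex 1.175 0.252 -2.184
endloop
endfacet
facet normal 0.645 0.055 0.762
outer loop
vertex 1.632 2.416 -2.725
vertex 0.534 1.383 -1.722
vertex 2.274 1.284 -3.187
endloop
endfacet
facet normal -0.549 -0.835 0.036
outer loop
vertex 0.798 0.364 2.021
vertex -0.088 1.002 3.297
vertex -0.44 1.125 0.781
endloop
endfacet
facet normal 0.528 -0.380 -0.760
outer loop
vertex 0.148 2.018 0.743
vertex 0.798 0.364 2.021
vertex -0.44 1.125 0.781
endloop
endfacet
facet normal -0.549 -0.835 0.036
outer loop
vertex -0.44 1.125 0.781
vertex -0.088 1.002 3.297
vertex -1.326 1.763 2.058
endloop
endfacet
facet normal -0.648 0.399 -0.649
outer loop
vertex -1.326 1.763 2.058
vertex 0.148 2.018 0.743
vertex -0.44 1.125 0.781
endloop
endfacet
facet normal 0.648 -0.399 0.649
outer loop
vertex 0.798 0.364 2.021
vertex 0.5 1.895 3.259
vertex -0.088 1.002 3.297
endloop
endfacet
facet normal 0.527 -0.380 -0.760
outer loop
vertex 1.386 1.257 1.982
vertex 0.798 0.364 2.021
vertex 0.148 2.018 0.743
endloop
endfacet
facet normal 0.648 -0.398 0.649
outer loop
vertex 1.386 1.257 1.982
vertex 0.5 1.895 3.259
vertex 0.798 0.364 2.021
endloop
endfacet
facet normal -0.527 0.380 0.760
outer loop
vertex -0.088 1.002 3.297
vertex 0.5 1.895 3.259
vertex -1.326 1.763 2.058
endloop
endfacet
facet normal -0.648 0.398 -0.649
outer loop
vertex -0.738 2.656 2.019
vertex 0.148 2.018 0.743
vertex -1.326 1.763 2.058
endloop
endfacet
facet normal -0.527 0.380 0.760
outer loop
vertex -1.326 1.763 2.058
vertex 0.5 1.895 3.259
vertex -0.738 2.656 2.019
endloop
endfacet
facet normal 0.549 0.835 -0.036
outer loop
vertex -0.738 2.656 2.019
vertex 1.386 1.257 1.982
vertex 0.148 2.018 0.743
endloop
endfacet
facet normal 0.549 0.835 -0.036
outer loop
vertex 0.5 1.895 3.259
vertex 1.386 1.257 1.982
vertex -0.738 2.656 2.019
endloop
endfacet

endsolid


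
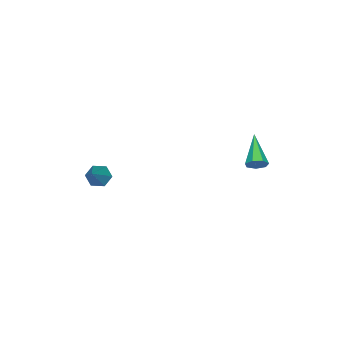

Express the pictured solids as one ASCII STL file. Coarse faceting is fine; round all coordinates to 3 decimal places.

solid 
facet normal -0.709 -0.259 -0.656
outer loop
vertex 2.242 -2.82 -2.69
vertex 1.798 -2.669 -2.27
vertex 2.011 -2.234 -2.672
endloop
endfacet
facet normal 0.768 0.320 -0.555
outer loop
vertex 2.242 -2.82 -2.69
vertex 2.011 -2.234 -2.672
vertex 3.222 -2.151 -0.95
endloop
endfacet
facet normal -0.709 -0.259 -0.656
outer loop
vertex 2.011 -2.234 -2.672
vertex 1.798 -2.669 -2.27
vertex 1.567 -2.084 -2.251
endloop
endfacet
facet normal 0.170 0.971 -0.167
outer loop
vertex 2.011 -2.234 -2.672
vertex 1.567 -2.084 -2.251
vertex 3.222 -2.151 -0.95
endloop
endfacet
facet normal -0.708 -0.258 -0.657
outer loop
vertex 1.567 -2.084 -2.251
vertex 1.798 -2.669 -2.27
vertex 1.353 -2.519 -1.849
endloop
endfacet
facet normal -0.411 0.720 0.560
outer loop
vertex 1.567 -2.084 -2.251
vertex 1.353 -2.519 -1.849
vertex 3.222 -2.151 -0.95
endloop
endfacet
facet normal -0.708 -0.258 -0.657
outer loop
vertex 1.353 -2.519 -1.849
vertex 1.798 -2.669 -2.27
vertex 1.584 -3.105 -1.868
endloop
endfacet
facet normal -0.396 -0.185 0.899
outer loop
vertex 1.353 -2.519 -1.849
vertex 1.584 -3.105 -1.868
vertex 3.222 -2.151 -0.95
endloop
endfacet
facet normal -0.709 -0.257 -0.656
outer loop
vertex 1.584 -3.105 -1.868
vertex 1.798 -2.669 -2.27
vertex 2.028 -3.255 -2.289
endloop
endfacet
facet normal 0.201 -0.836 0.510
outer loop
vertex 1.584 -3.105 -1.868
vertex 2.028 -3.255 -2.289
vertex 3.222 -2.151 -0.95
endloop
endfacet
facet normal -0.709 -0.257 -0.657
outer loop
vertex 2.028 -3.255 -2.289
vertex 1.798 -2.669 -2.27
vertex 2.242 -2.82 -2.69
endloop
endfacet
facet normal 0.782 -0.584 -0.216
outer loop
vertex 2.028 -3.255 -2.289
vertex 2.242 -2.82 -2.69
vertex 3.222 -2.151 -0.95
endloop
endfacet
facet normal 0.746 0.458 -0.483
outer loop
vertex -0.888 3.753 -0.646
vertex -1.213 3.821 -1.084
vertex -1.142 4.157 -0.655
endloop
endfacet
facet normal 0.192 0.142 0.971
outer loop
vertex -0.888 3.753 -0.646
vertex -1.142 4.157 -0.655
vertex -2.587 2.979 -0.196
endloop
endfacet
facet normal 0.748 0.457 -0.482
outer loop
vertex -1.142 4.157 -0.655
vertex -1.213 3.821 -1.084
vertex -1.449 4.308 -0.988
endloop
endfacet
facet normal -0.355 0.684 0.637
outer loop
vertex -1.142 4.157 -0.655
vertex -1.449 4.308 -0.988
vertex -2.587 2.979 -0.196
endloop
endfacet
facet normal 0.747 0.457 -0.482
outer loop
vertex -1.449 4.308 -0.988
vertex -1.213 3.821 -1.084
vertex -1.578 4.092 -1.393
endloop
endfacet
facet normal -0.781 0.620 -0.082
outer loop
vertex -1.449 4.308 -0.988
vertex -1.578 4.092 -1.393
vertex -2.587 2.979 -0.196
endloop
endfacet
facet normal 0.747 0.456 -0.483
outer loop
vertex -1.578 4.092 -1.393
vertex -1.213 3.821 -1.084
vertex -1.433 3.671 -1.566
endloop
endfacet
facet normal -0.765 0.001 -0.644
outer loop
vertex -1.578 4.092 -1.393
vertex -1.433 3.671 -1.566
vertex -2.587 2.979 -0.196
endloop
endfacet
facet normal 0.747 0.456 -0.483
outer loop
vertex -1.433 3.671 -1.566
vertex -1.213 3.821 -1.084
vertex -1.122 3.363 -1.376
endloop
endfacet
facet normal -0.320 -0.710 -0.628
outer loop
vertex -1.433 3.671 -1.566
vertex -1.122 3.363 -1.376
vertex -2.587 2.979 -0.196
endloop
endfacet
facet normal 0.747 0.457 -0.484
outer loop
vertex -1.122 3.363 -1.376
vertex -1.213 3.821 -1.084
vertex -0.879 3.4 -0.966
endloop
endfacet
facet normal 0.221 -0.974 -0.043
outer loop
vertex -1.122 3.363 -1.376
vertex -0.879 3.4 -0.966
vertex -2.587 2.979 -0.196
endloop
endfacet
facet normal 0.747 0.457 -0.483
outer loop
vertex -0.879 3.4 -0.966
vertex -1.213 3.821 -1.084
vertex -0.888 3.753 -0.646
endloop
endfacet
facet normal 0.448 -0.594 0.668
outer loop
vertex -0.879 3.4 -0.966
vertex -0.888 3.753 -0.646
vertex -2.587 2.979 -0.196
endloop
endfacet

endsolid


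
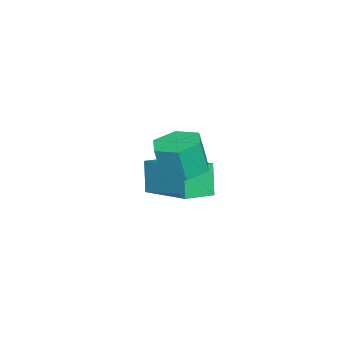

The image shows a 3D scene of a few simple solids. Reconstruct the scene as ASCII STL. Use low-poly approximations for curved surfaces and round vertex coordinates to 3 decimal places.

solid 
facet normal -0.061 0.195 -0.979
outer loop
vertex 2.665 -1.135 -1.159
vertex 2.055 -0.667 -1.028
vertex 2.779 -0.377 -1.015
endloop
endfacet
facet normal 0.987 -0.132 -0.087
outer loop
vertex 2.665 -1.135 -1.159
vertex 2.779 -0.377 -1.015
vertex 2.735 -1.362 -0.023
endloop
endfacet
facet normal 0.987 -0.132 -0.087
outer loop
vertex 2.735 -1.362 -0.023
vertex 2.779 -0.377 -1.015
vertex 2.849 -0.604 0.121
endloop
endfacet
facet normal 0.060 -0.195 0.979
outer loop
vertex 2.735 -1.362 -0.023
vertex 2.849 -0.604 0.121
vertex 2.125 -0.893 0.108
endloop
endfacet
facet normal -0.061 0.195 -0.979
outer loop
vertex 2.779 -0.377 -1.015
vertex 2.055 -0.667 -1.028
vertex 2.169 0.091 -0.884
endloop
endfacet
facet normal 0.620 0.776 0.117
outer loop
vertex 2.779 -0.377 -1.015
vertex 2.169 0.091 -0.884
vertex 2.849 -0.604 0.121
endloop
endfacet
facet normal 0.622 0.775 0.115
outer loop
vertex 2.849 -0.604 0.121
vertex 2.169 0.091 -0.884
vertex 2.24 -0.135 0.252
endloop
endfacet
facet normal 0.060 -0.195 0.979
outer loop
vertex 2.849 -0.604 0.121
vertex 2.24 -0.135 0.252
vertex 2.125 -0.893 0.108
endloop
endfacet
facet normal -0.060 0.195 -0.979
outer loop
vertex 2.169 0.091 -0.884
vertex 2.055 -0.667 -1.028
vertex 1.445 -0.198 -0.897
endloop
endfacet
facet normal -0.366 0.908 0.204
outer loop
vertex 2.169 0.091 -0.884
vertex 1.445 -0.198 -0.897
vertex 2.24 -0.135 0.252
endloop
endfacet
facet normal -0.367 0.908 0.204
outer loop
vertex 2.24 -0.135 0.252
vertex 1.445 -0.198 -0.897
vertex 1.515 -0.425 0.239
endloop
endfacet
facet normal 0.061 -0.195 0.979
outer loop
vertex 2.24 -0.135 0.252
vertex 1.515 -0.425 0.239
vertex 2.125 -0.893 0.108
endloop
endfacet
facet normal -0.060 0.195 -0.979
outer loop
vertex 1.445 -0.198 -0.897
vertex 2.055 -0.667 -1.028
vertex 1.331 -0.956 -1.041
endloop
endfacet
facet normal -0.987 0.132 0.087
outer loop
vertex 1.445 -0.198 -0.897
vertex 1.331 -0.956 -1.041
vertex 1.515 -0.425 0.239
endloop
endfacet
facet normal -0.987 0.132 0.087
outer loop
vertex 1.515 -0.425 0.239
vertex 1.331 -0.956 -1.041
vertex 1.401 -1.183 0.095
endloop
endfacet
facet normal 0.061 -0.195 0.979
outer loop
vertex 1.515 -0.425 0.239
vertex 1.401 -1.183 0.095
vertex 2.125 -0.893 0.108
endloop
endfacet
facet normal -0.060 0.195 -0.979
outer loop
vertex 1.331 -0.956 -1.041
vertex 2.055 -0.667 -1.028
vertex 1.94 -1.425 -1.172
endloop
endfacet
facet normal -0.622 -0.775 -0.116
outer loop
vertex 1.331 -0.956 -1.041
vertex 1.94 -1.425 -1.172
vertex 1.401 -1.183 0.095
endloop
endfacet
facet normal -0.620 -0.776 -0.116
outer loop
vertex 1.401 -1.183 0.095
vertex 1.94 -1.425 -1.172
vertex 2.011 -1.651 -0.036
endloop
endfacet
facet normal 0.061 -0.195 0.979
outer loop
vertex 1.401 -1.183 0.095
vertex 2.011 -1.651 -0.036
vertex 2.125 -0.893 0.108
endloop
endfacet
facet normal -0.061 0.195 -0.979
outer loop
vertex 1.94 -1.425 -1.172
vertex 2.055 -0.667 -1.028
vertex 2.665 -1.135 -1.159
endloop
endfacet
facet normal 0.367 -0.908 -0.204
outer loop
vertex 1.94 -1.425 -1.172
vertex 2.665 -1.135 -1.159
vertex 2.011 -1.651 -0.036
endloop
endfacet
facet normal 0.366 -0.908 -0.204
outer loop
vertex 2.011 -1.651 -0.036
vertex 2.665 -1.135 -1.159
vertex 2.735 -1.362 -0.023
endloop
endfacet
facet normal 0.060 -0.195 0.979
outer loop
vertex 2.011 -1.651 -0.036
vertex 2.735 -1.362 -0.023
vertex 2.125 -0.893 0.108
endloop
endfacet
facet normal -0.784 0.586 -0.202
outer loop
vertex -2.2 -2.509 -3.384
vertex -1.126 -0.832 -2.687
vertex -1.764 -2.317 -4.518
endloop
endfacet
facet normal -0.509 -0.795 -0.330
outer loop
vertex -0.894 -2.968 -4.293
vertex -2.2 -2.509 -3.384
vertex -1.764 -2.317 -4.518
endloop
endfacet
facet normal -0.784 0.586 -0.202
outer loop
vertex -1.764 -2.317 -4.518
vertex -1.126 -0.832 -2.687
vertex -0.69 -0.64 -3.821
endloop
endfacet
facet normal 0.355 0.156 -0.922
outer loop
vertex -0.69 -0.64 -3.821
vertex -0.894 -2.968 -4.293
vertex -1.764 -2.317 -4.518
endloop
endfacet
facet normal -0.355 -0.156 0.922
outer loop
vertex -2.2 -2.509 -3.384
vertex -0.256 -1.483 -2.462
vertex -1.126 -0.832 -2.687
endloop
endfacet
facet normal -0.509 -0.795 -0.330
outer loop
vertex -1.33 -3.16 -3.159
vertex -2.2 -2.509 -3.384
vertex -0.894 -2.968 -4.293
endloop
endfacet
facet normal -0.355 -0.156 0.922
outer loop
vertex -1.33 -3.16 -3.159
vertex -0.256 -1.483 -2.462
vertex -2.2 -2.509 -3.384
endloop
endfacet
facet normal 0.509 0.795 0.330
outer loop
vertex -1.126 -0.832 -2.687
vertex -0.256 -1.483 -2.462
vertex -0.69 -0.64 -3.821
endloop
endfacet
facet normal 0.355 0.156 -0.922
outer loop
vertex 0.18 -1.291 -3.596
vertex -0.894 -2.968 -4.293
vertex -0.69 -0.64 -3.821
endloop
endfacet
facet normal 0.509 0.795 0.330
outer loop
vertex -0.69 -0.64 -3.821
vertex -0.256 -1.483 -2.462
vertex 0.18 -1.291 -3.596
endloop
endfacet
facet normal 0.784 -0.586 0.202
outer loop
vertex 0.18 -1.291 -3.596
vertex -1.33 -3.16 -3.159
vertex -0.894 -2.968 -4.293
endloop
endfacet
facet normal 0.784 -0.586 0.202
outer loop
vertex -0.256 -1.483 -2.462
vertex -1.33 -3.16 -3.159
vertex 0.18 -1.291 -3.596
endloop
endfacet

endsolid


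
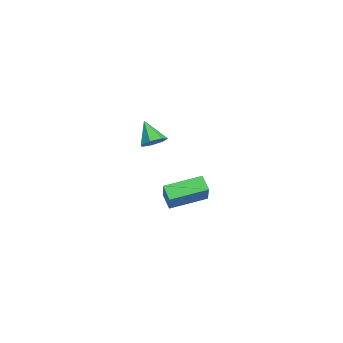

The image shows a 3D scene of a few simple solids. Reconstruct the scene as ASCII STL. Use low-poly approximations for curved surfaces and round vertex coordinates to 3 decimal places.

solid 
facet normal 0.563 0.334 -0.756
outer loop
vertex 4.734 -1.011 3.602
vertex 4.358 -1.418 3.142
vertex 4.232 -0.739 3.348
endloop
endfacet
facet normal -0.054 0.627 0.777
outer loop
vertex 4.734 -1.011 3.602
vertex 4.232 -0.739 3.348
vertex 3.542 -1.902 4.238
endloop
endfacet
facet normal 0.563 0.334 -0.756
outer loop
vertex 4.232 -0.739 3.348
vertex 4.358 -1.418 3.142
vertex 3.825 -0.979 2.939
endloop
endfacet
facet normal -0.694 0.649 0.310
outer loop
vertex 4.232 -0.739 3.348
vertex 3.825 -0.979 2.939
vertex 3.542 -1.902 4.238
endloop
endfacet
facet normal 0.563 0.334 -0.756
outer loop
vertex 3.825 -0.979 2.939
vertex 4.358 -1.418 3.142
vertex 3.82 -1.549 2.683
endloop
endfacet
facet normal -0.984 0.080 -0.158
outer loop
vertex 3.825 -0.979 2.939
vertex 3.82 -1.549 2.683
vertex 3.542 -1.902 4.238
endloop
endfacet
facet normal 0.563 0.334 -0.756
outer loop
vertex 3.82 -1.549 2.683
vertex 4.358 -1.418 3.142
vertex 4.22 -2.02 2.773
endloop
endfacet
facet normal -0.706 -0.652 -0.274
outer loop
vertex 3.82 -1.549 2.683
vertex 4.22 -2.02 2.773
vertex 3.542 -1.902 4.238
endloop
endfacet
facet normal 0.564 0.334 -0.756
outer loop
vertex 4.22 -2.02 2.773
vertex 4.358 -1.418 3.142
vertex 4.724 -2.038 3.141
endloop
endfacet
facet normal -0.070 -0.996 0.048
outer loop
vertex 4.22 -2.02 2.773
vertex 4.724 -2.038 3.141
vertex 3.542 -1.902 4.238
endloop
endfacet
facet normal 0.563 0.334 -0.756
outer loop
vertex 4.724 -2.038 3.141
vertex 4.358 -1.418 3.142
vertex 4.953 -1.589 3.51
endloop
endfacet
facet normal 0.446 -0.693 0.566
outer loop
vertex 4.724 -2.038 3.141
vertex 4.953 -1.589 3.51
vertex 3.542 -1.902 4.238
endloop
endfacet
facet normal 0.563 0.334 -0.756
outer loop
vertex 4.953 -1.589 3.51
vertex 4.358 -1.418 3.142
vertex 4.734 -1.011 3.602
endloop
endfacet
facet normal 0.453 0.030 0.891
outer loop
vertex 4.953 -1.589 3.51
vertex 4.734 -1.011 3.602
vertex 3.542 -1.902 4.238
endloop
endfacet
facet normal -0.691 -0.014 -0.723
outer loop
vertex -1.372 -1.028 -3.619
vertex -1.907 1.011 -3.147
vertex -0.693 -0.697 -4.274
endloop
endfacet
facet normal 0.248 -0.944 -0.219
outer loop
vertex 0.627 -0.671 -2.893
vertex -1.372 -1.028 -3.619
vertex -0.693 -0.697 -4.274
endloop
endfacet
facet normal -0.691 -0.014 -0.723
outer loop
vertex -0.693 -0.697 -4.274
vertex -1.907 1.011 -3.147
vertex -1.228 1.341 -3.802
endloop
endfacet
facet normal 0.679 0.330 -0.655
outer loop
vertex -1.228 1.341 -3.802
vertex 0.627 -0.671 -2.893
vertex -0.693 -0.697 -4.274
endloop
endfacet
facet normal -0.679 -0.330 0.655
outer loop
vertex -1.372 -1.028 -3.619
vertex -0.587 1.037 -1.766
vertex -1.907 1.011 -3.147
endloop
endfacet
facet normal 0.248 -0.944 -0.219
outer loop
vertex -0.052 -1.001 -2.238
vertex -1.372 -1.028 -3.619
vertex 0.627 -0.671 -2.893
endloop
endfacet
facet normal -0.679 -0.330 0.656
outer loop
vertex -0.052 -1.001 -2.238
vertex -0.587 1.037 -1.766
vertex -1.372 -1.028 -3.619
endloop
endfacet
facet normal -0.248 0.944 0.219
outer loop
vertex -1.907 1.011 -3.147
vertex -0.587 1.037 -1.766
vertex -1.228 1.341 -3.802
endloop
endfacet
facet normal 0.679 0.330 -0.656
outer loop
vertex 0.092 1.368 -2.421
vertex 0.627 -0.671 -2.893
vertex -1.228 1.341 -3.802
endloop
endfacet
facet normal -0.249 0.944 0.219
outer loop
vertex -1.228 1.341 -3.802
vertex -0.587 1.037 -1.766
vertex 0.092 1.368 -2.421
endloop
endfacet
facet normal 0.691 0.014 0.723
outer loop
vertex 0.092 1.368 -2.421
vertex -0.052 -1.001 -2.238
vertex 0.627 -0.671 -2.893
endloop
endfacet
facet normal 0.691 0.014 0.723
outer loop
vertex -0.587 1.037 -1.766
vertex -0.052 -1.001 -2.238
vertex 0.092 1.368 -2.421
endloop
endfacet

endsolid


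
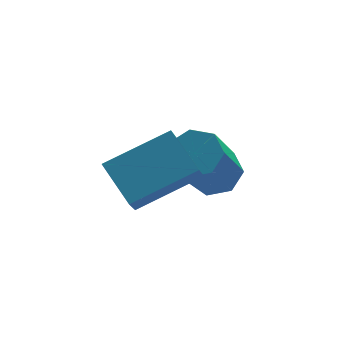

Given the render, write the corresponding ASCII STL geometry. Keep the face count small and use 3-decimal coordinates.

solid 
facet normal -0.340 -0.527 0.779
outer loop
vertex -0.626 -2.305 3.071
vertex -2.267 -2.305 2.354
vertex -0.356 -3.393 2.452
endloop
endfacet
facet normal 0.916 -0.001 0.401
outer loop
vertex -0.073 -2.955 1.806
vertex -0.626 -2.305 3.071
vertex -0.356 -3.393 2.452
endloop
endfacet
facet normal -0.340 -0.528 0.778
outer loop
vertex -0.356 -3.393 2.452
vertex -2.267 -2.305 2.354
vertex -1.996 -3.393 1.735
endloop
endfacet
facet normal 0.211 -0.850 -0.483
outer loop
vertex -1.996 -3.393 1.735
vertex -0.073 -2.955 1.806
vertex -0.356 -3.393 2.452
endloop
endfacet
facet normal -0.211 0.850 0.483
outer loop
vertex -0.626 -2.305 3.071
vertex -1.984 -1.867 1.708
vertex -2.267 -2.305 2.354
endloop
endfacet
facet normal 0.916 0.000 0.400
outer loop
vertex -0.344 -1.867 2.425
vertex -0.626 -2.305 3.071
vertex -0.073 -2.955 1.806
endloop
endfacet
facet normal -0.211 0.849 0.484
outer loop
vertex -0.344 -1.867 2.425
vertex -1.984 -1.867 1.708
vertex -0.626 -2.305 3.071
endloop
endfacet
facet normal -0.916 0.000 -0.401
outer loop
vertex -2.267 -2.305 2.354
vertex -1.984 -1.867 1.708
vertex -1.996 -3.393 1.735
endloop
endfacet
facet normal 0.211 -0.849 -0.484
outer loop
vertex -1.714 -2.955 1.089
vertex -0.073 -2.955 1.806
vertex -1.996 -3.393 1.735
endloop
endfacet
facet normal -0.917 0.000 -0.400
outer loop
vertex -1.996 -3.393 1.735
vertex -1.984 -1.867 1.708
vertex -1.714 -2.955 1.089
endloop
endfacet
facet normal 0.340 0.528 -0.778
outer loop
vertex -1.714 -2.955 1.089
vertex -0.344 -1.867 2.425
vertex -0.073 -2.955 1.806
endloop
endfacet
facet normal 0.340 0.527 -0.778
outer loop
vertex -1.984 -1.867 1.708
vertex -0.344 -1.867 2.425
vertex -1.714 -2.955 1.089
endloop
endfacet
facet normal 0.430 0.412 -0.803
outer loop
vertex 1.6 -1.263 0.157
vertex 0.999 -0.889 0.027
vertex 1.567 -0.701 0.428
endloop
endfacet
facet normal 0.901 -0.144 0.409
outer loop
vertex 1.6 -1.263 0.157
vertex 1.567 -0.701 0.428
vertex 0.782 -2.045 1.683
endloop
endfacet
facet normal 0.901 -0.144 0.409
outer loop
vertex 0.782 -2.045 1.683
vertex 1.567 -0.701 0.428
vertex 0.749 -1.483 1.954
endloop
endfacet
facet normal -0.430 -0.412 0.803
outer loop
vertex 0.782 -2.045 1.683
vertex 0.749 -1.483 1.954
vertex 0.181 -1.671 1.553
endloop
endfacet
facet normal 0.431 0.411 -0.803
outer loop
vertex 1.567 -0.701 0.428
vertex 0.999 -0.889 0.027
vertex 1.106 -0.28 0.396
endloop
endfacet
facet normal 0.520 0.614 0.594
outer loop
vertex 1.567 -0.701 0.428
vertex 1.106 -0.28 0.396
vertex 0.749 -1.483 1.954
endloop
endfacet
facet normal 0.520 0.614 0.594
outer loop
vertex 0.749 -1.483 1.954
vertex 1.106 -0.28 0.396
vertex 0.288 -1.062 1.922
endloop
endfacet
facet normal -0.431 -0.411 0.803
outer loop
vertex 0.749 -1.483 1.954
vertex 0.288 -1.062 1.922
vertex 0.181 -1.671 1.553
endloop
endfacet
facet normal 0.430 0.411 -0.804
outer loop
vertex 1.106 -0.28 0.396
vertex 0.999 -0.889 0.027
vertex 0.565 -0.318 0.087
endloop
endfacet
facet normal -0.253 0.909 0.331
outer loop
vertex 1.106 -0.28 0.396
vertex 0.565 -0.318 0.087
vertex 0.288 -1.062 1.922
endloop
endfacet
facet normal -0.253 0.909 0.331
outer loop
vertex 0.288 -1.062 1.922
vertex 0.565 -0.318 0.087
vertex -0.253 -1.1 1.613
endloop
endfacet
facet normal -0.430 -0.411 0.804
outer loop
vertex 0.288 -1.062 1.922
vertex -0.253 -1.1 1.613
vertex 0.181 -1.671 1.553
endloop
endfacet
facet normal 0.430 0.412 -0.803
outer loop
vertex 0.565 -0.318 0.087
vertex 0.999 -0.889 0.027
vertex 0.35 -0.786 -0.268
endloop
endfacet
facet normal -0.835 0.520 -0.181
outer loop
vertex 0.565 -0.318 0.087
vertex 0.35 -0.786 -0.268
vertex -0.253 -1.1 1.613
endloop
endfacet
facet normal -0.835 0.520 -0.181
outer loop
vertex -0.253 -1.1 1.613
vertex 0.35 -0.786 -0.268
vertex -0.468 -1.568 1.258
endloop
endfacet
facet normal -0.430 -0.412 0.803
outer loop
vertex -0.253 -1.1 1.613
vertex -0.468 -1.568 1.258
vertex 0.181 -1.671 1.553
endloop
endfacet
facet normal 0.430 0.411 -0.804
outer loop
vertex 0.35 -0.786 -0.268
vertex 0.999 -0.889 0.027
vertex 0.624 -1.331 -0.4
endloop
endfacet
facet normal -0.788 -0.262 -0.557
outer loop
vertex 0.35 -0.786 -0.268
vertex 0.624 -1.331 -0.4
vertex -0.468 -1.568 1.258
endloop
endfacet
facet normal -0.788 -0.262 -0.557
outer loop
vertex -0.468 -1.568 1.258
vertex 0.624 -1.331 -0.4
vertex -0.194 -2.113 1.126
endloop
endfacet
facet normal -0.430 -0.411 0.804
outer loop
vertex -0.468 -1.568 1.258
vertex -0.194 -2.113 1.126
vertex 0.181 -1.671 1.553
endloop
endfacet
facet normal 0.430 0.411 -0.804
outer loop
vertex 0.624 -1.331 -0.4
vertex 0.999 -0.889 0.027
vertex 1.181 -1.544 -0.211
endloop
endfacet
facet normal -0.149 -0.845 -0.513
outer loop
vertex 0.624 -1.331 -0.4
vertex 1.181 -1.544 -0.211
vertex -0.194 -2.113 1.126
endloop
endfacet
facet normal -0.149 -0.845 -0.513
outer loop
vertex -0.194 -2.113 1.126
vertex 1.181 -1.544 -0.211
vertex 0.363 -2.326 1.315
endloop
endfacet
facet normal -0.430 -0.411 0.804
outer loop
vertex -0.194 -2.113 1.126
vertex 0.363 -2.326 1.315
vertex 0.181 -1.671 1.553
endloop
endfacet
facet normal 0.430 0.411 -0.804
outer loop
vertex 1.181 -1.544 -0.211
vertex 0.999 -0.889 0.027
vertex 1.6 -1.263 0.157
endloop
endfacet
facet normal 0.604 -0.793 -0.082
outer loop
vertex 1.181 -1.544 -0.211
vertex 1.6 -1.263 0.157
vertex 0.363 -2.326 1.315
endloop
endfacet
facet normal 0.604 -0.793 -0.082
outer loop
vertex 0.363 -2.326 1.315
vertex 1.6 -1.263 0.157
vertex 0.782 -2.045 1.683
endloop
endfacet
facet normal -0.430 -0.411 0.804
outer loop
vertex 0.363 -2.326 1.315
vertex 0.782 -2.045 1.683
vertex 0.181 -1.671 1.553
endloop
endfacet

endsolid


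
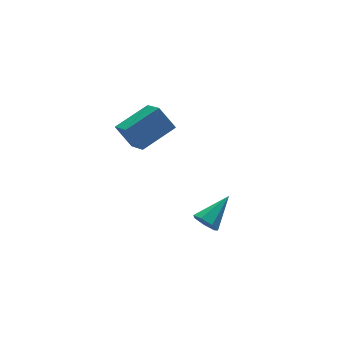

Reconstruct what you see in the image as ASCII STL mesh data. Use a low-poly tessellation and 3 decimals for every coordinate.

solid 
facet normal -0.381 0.486 0.787
outer loop
vertex 2.572 -0.799 2.914
vertex 2.622 0.155 2.349
vertex 1.316 -1.014 2.439
endloop
endfacet
facet normal -0.045 -0.860 0.508
outer loop
vertex 1.678 -1.475 1.691
vertex 2.572 -0.799 2.914
vertex 1.316 -1.014 2.439
endloop
endfacet
facet normal -0.380 0.486 0.787
outer loop
vertex 1.316 -1.014 2.439
vertex 2.622 0.155 2.349
vertex 1.366 -0.059 1.874
endloop
endfacet
facet normal -0.924 -0.158 -0.349
outer loop
vertex 1.366 -0.059 1.874
vertex 1.678 -1.475 1.691
vertex 1.316 -1.014 2.439
endloop
endfacet
facet normal 0.924 0.158 0.349
outer loop
vertex 2.572 -0.799 2.914
vertex 2.984 -0.306 1.601
vertex 2.622 0.155 2.349
endloop
endfacet
facet normal -0.046 -0.860 0.509
outer loop
vertex 2.934 -1.261 2.166
vertex 2.572 -0.799 2.914
vertex 1.678 -1.475 1.691
endloop
endfacet
facet normal 0.924 0.158 0.349
outer loop
vertex 2.934 -1.261 2.166
vertex 2.984 -0.306 1.601
vertex 2.572 -0.799 2.914
endloop
endfacet
facet normal 0.046 0.860 -0.508
outer loop
vertex 2.622 0.155 2.349
vertex 2.984 -0.306 1.601
vertex 1.366 -0.059 1.874
endloop
endfacet
facet normal -0.924 -0.158 -0.349
outer loop
vertex 1.728 -0.521 1.126
vertex 1.678 -1.475 1.691
vertex 1.366 -0.059 1.874
endloop
endfacet
facet normal 0.045 0.860 -0.509
outer loop
vertex 1.366 -0.059 1.874
vertex 2.984 -0.306 1.601
vertex 1.728 -0.521 1.126
endloop
endfacet
facet normal 0.380 -0.486 -0.787
outer loop
vertex 1.728 -0.521 1.126
vertex 2.934 -1.261 2.166
vertex 1.678 -1.475 1.691
endloop
endfacet
facet normal 0.381 -0.486 -0.787
outer loop
vertex 2.984 -0.306 1.601
vertex 2.934 -1.261 2.166
vertex 1.728 -0.521 1.126
endloop
endfacet
facet normal -0.811 -0.320 -0.490
outer loop
vertex 3.74 -2.435 -2.444
vertex 3.459 -2.34 -2.041
vertex 3.57 -2.036 -2.423
endloop
endfacet
facet normal 0.675 0.323 -0.663
outer loop
vertex 3.74 -2.435 -2.444
vertex 3.57 -2.036 -2.423
vertex 4.521 -1.92 -1.399
endloop
endfacet
facet normal -0.810 -0.321 -0.491
outer loop
vertex 3.57 -2.036 -2.423
vertex 3.459 -2.34 -2.041
vertex 3.316 -1.867 -2.114
endloop
endfacet
facet normal 0.228 0.921 -0.316
outer loop
vertex 3.57 -2.036 -2.423
vertex 3.316 -1.867 -2.114
vertex 4.521 -1.92 -1.399
endloop
endfacet
facet normal -0.810 -0.321 -0.491
outer loop
vertex 3.316 -1.867 -2.114
vertex 3.459 -2.34 -2.041
vertex 3.17 -2.054 -1.751
endloop
endfacet
facet normal -0.191 0.902 0.388
outer loop
vertex 3.316 -1.867 -2.114
vertex 3.17 -2.054 -1.751
vertex 4.521 -1.92 -1.399
endloop
endfacet
facet normal -0.810 -0.322 -0.490
outer loop
vertex 3.17 -2.054 -1.751
vertex 3.459 -2.34 -2.041
vertex 3.242 -2.456 -1.606
endloop
endfacet
facet normal -0.268 0.284 0.921
outer loop
vertex 3.17 -2.054 -1.751
vertex 3.242 -2.456 -1.606
vertex 4.521 -1.92 -1.399
endloop
endfacet
facet normal -0.810 -0.321 -0.490
outer loop
vertex 3.242 -2.456 -1.606
vertex 3.459 -2.34 -2.041
vertex 3.478 -2.772 -1.789
endloop
endfacet
facet normal 0.054 -0.470 0.881
outer loop
vertex 3.242 -2.456 -1.606
vertex 3.478 -2.772 -1.789
vertex 4.521 -1.92 -1.399
endloop
endfacet
facet normal -0.811 -0.321 -0.489
outer loop
vertex 3.478 -2.772 -1.789
vertex 3.459 -2.34 -2.041
vertex 3.699 -2.762 -2.162
endloop
endfacet
facet normal 0.535 -0.791 0.296
outer loop
vertex 3.478 -2.772 -1.789
vertex 3.699 -2.762 -2.162
vertex 4.521 -1.92 -1.399
endloop
endfacet
facet normal -0.811 -0.321 -0.490
outer loop
vertex 3.699 -2.762 -2.162
vertex 3.459 -2.34 -2.041
vertex 3.74 -2.435 -2.444
endloop
endfacet
facet normal 0.810 -0.438 -0.390
outer loop
vertex 3.699 -2.762 -2.162
vertex 3.74 -2.435 -2.444
vertex 4.521 -1.92 -1.399
endloop
endfacet

endsolid


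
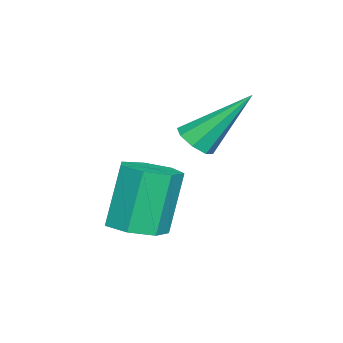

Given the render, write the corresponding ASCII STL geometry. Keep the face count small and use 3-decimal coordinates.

solid 
facet normal 0.311 -0.120 -0.943
outer loop
vertex 3.195 -0.4 -0.986
vertex 2.761 -0.97 -1.057
vertex 2.618 -0.278 -1.192
endloop
endfacet
facet normal 0.224 0.973 -0.050
outer loop
vertex 3.195 -0.4 -0.986
vertex 2.618 -0.278 -1.192
vertex 2.673 -0.2 0.588
endloop
endfacet
facet normal 0.226 0.973 -0.050
outer loop
vertex 2.673 -0.2 0.588
vertex 2.618 -0.278 -1.192
vertex 2.097 -0.077 0.381
endloop
endfacet
facet normal -0.313 0.121 0.942
outer loop
vertex 2.673 -0.2 0.588
vertex 2.097 -0.077 0.381
vertex 2.239 -0.77 0.517
endloop
endfacet
facet normal 0.312 -0.119 -0.942
outer loop
vertex 2.618 -0.278 -1.192
vertex 2.761 -0.97 -1.057
vertex 2.149 -0.677 -1.297
endloop
endfacet
facet normal -0.582 0.760 -0.290
outer loop
vertex 2.618 -0.278 -1.192
vertex 2.149 -0.677 -1.297
vertex 2.097 -0.077 0.381
endloop
endfacet
facet normal -0.581 0.760 -0.290
outer loop
vertex 2.097 -0.077 0.381
vertex 2.149 -0.677 -1.297
vertex 1.627 -0.476 0.277
endloop
endfacet
facet normal -0.311 0.121 0.943
outer loop
vertex 2.097 -0.077 0.381
vertex 1.627 -0.476 0.277
vertex 2.239 -0.77 0.517
endloop
endfacet
facet normal 0.312 -0.120 -0.942
outer loop
vertex 2.149 -0.677 -1.297
vertex 2.761 -0.97 -1.057
vertex 2.14 -1.297 -1.221
endloop
endfacet
facet normal -0.950 -0.024 -0.312
outer loop
vertex 2.149 -0.677 -1.297
vertex 2.14 -1.297 -1.221
vertex 1.627 -0.476 0.277
endloop
endfacet
facet normal -0.950 -0.026 -0.311
outer loop
vertex 1.627 -0.476 0.277
vertex 2.14 -1.297 -1.221
vertex 1.619 -1.096 0.353
endloop
endfacet
facet normal -0.312 0.120 0.942
outer loop
vertex 1.627 -0.476 0.277
vertex 1.619 -1.096 0.353
vertex 2.239 -0.77 0.517
endloop
endfacet
facet normal 0.312 -0.121 -0.942
outer loop
vertex 2.14 -1.297 -1.221
vertex 2.761 -0.97 -1.057
vertex 2.599 -1.671 -1.021
endloop
endfacet
facet normal -0.603 -0.792 -0.098
outer loop
vertex 2.14 -1.297 -1.221
vertex 2.599 -1.671 -1.021
vertex 1.619 -1.096 0.353
endloop
endfacet
facet normal -0.603 -0.792 -0.098
outer loop
vertex 1.619 -1.096 0.353
vertex 2.599 -1.671 -1.021
vertex 2.078 -1.47 0.553
endloop
endfacet
facet normal -0.313 0.120 0.942
outer loop
vertex 1.619 -1.096 0.353
vertex 2.078 -1.47 0.553
vertex 2.239 -0.77 0.517
endloop
endfacet
facet normal 0.312 -0.121 -0.942
outer loop
vertex 2.599 -1.671 -1.021
vertex 2.761 -0.97 -1.057
vertex 3.18 -1.518 -0.848
endloop
endfacet
facet normal 0.197 -0.962 0.188
outer loop
vertex 2.599 -1.671 -1.021
vertex 3.18 -1.518 -0.848
vertex 2.078 -1.47 0.553
endloop
endfacet
facet normal 0.198 -0.962 0.189
outer loop
vertex 2.078 -1.47 0.553
vertex 3.18 -1.518 -0.848
vertex 2.658 -1.317 0.725
endloop
endfacet
facet normal -0.311 0.120 0.943
outer loop
vertex 2.078 -1.47 0.553
vertex 2.658 -1.317 0.725
vertex 2.239 -0.77 0.517
endloop
endfacet
facet normal 0.312 -0.121 -0.942
outer loop
vertex 3.18 -1.518 -0.848
vertex 2.761 -0.97 -1.057
vertex 3.445 -0.952 -0.833
endloop
endfacet
facet normal 0.850 -0.407 0.334
outer loop
vertex 3.18 -1.518 -0.848
vertex 3.445 -0.952 -0.833
vertex 2.658 -1.317 0.725
endloop
endfacet
facet normal 0.850 -0.407 0.334
outer loop
vertex 2.658 -1.317 0.725
vertex 3.445 -0.952 -0.833
vertex 2.923 -0.751 0.741
endloop
endfacet
facet normal -0.312 0.119 0.943
outer loop
vertex 2.658 -1.317 0.725
vertex 2.923 -0.751 0.741
vertex 2.239 -0.77 0.517
endloop
endfacet
facet normal 0.312 -0.120 -0.943
outer loop
vertex 3.445 -0.952 -0.833
vertex 2.761 -0.97 -1.057
vertex 3.195 -0.4 -0.986
endloop
endfacet
facet normal 0.862 0.453 0.228
outer loop
vertex 3.445 -0.952 -0.833
vertex 3.195 -0.4 -0.986
vertex 2.923 -0.751 0.741
endloop
endfacet
facet normal 0.861 0.454 0.228
outer loop
vertex 2.923 -0.751 0.741
vertex 3.195 -0.4 -0.986
vertex 2.673 -0.2 0.588
endloop
endfacet
facet normal -0.312 0.120 0.942
outer loop
vertex 2.923 -0.751 0.741
vertex 2.673 -0.2 0.588
vertex 2.239 -0.77 0.517
endloop
endfacet
facet normal 0.206 -0.636 -0.743
outer loop
vertex 0.892 -0.217 0.636
vertex 0.363 -0.289 0.551
vertex 0.738 0.052 0.363
endloop
endfacet
facet normal 0.822 0.562 0.090
outer loop
vertex 0.892 -0.217 0.636
vertex 0.738 0.052 0.363
vertex -0.023 0.909 1.949
endloop
endfacet
facet normal 0.206 -0.637 -0.743
outer loop
vertex 0.738 0.052 0.363
vertex 0.363 -0.289 0.551
vertex 0.364 0.121 0.2
endloop
endfacet
facet normal 0.309 0.891 -0.333
outer loop
vertex 0.738 0.052 0.363
vertex 0.364 0.121 0.2
vertex -0.023 0.909 1.949
endloop
endfacet
facet normal 0.204 -0.637 -0.743
outer loop
vertex 0.364 0.121 0.2
vertex 0.363 -0.289 0.551
vertex -0.01 -0.049 0.243
endloop
endfacet
facet normal -0.412 0.793 -0.449
outer loop
vertex 0.364 0.121 0.2
vertex -0.01 -0.049 0.243
vertex -0.023 0.909 1.949
endloop
endfacet
facet normal 0.204 -0.637 -0.743
outer loop
vertex -0.01 -0.049 0.243
vertex 0.363 -0.289 0.551
vertex -0.165 -0.36 0.467
endloop
endfacet
facet normal -0.926 0.325 -0.190
outer loop
vertex -0.01 -0.049 0.243
vertex -0.165 -0.36 0.467
vertex -0.023 0.909 1.949
endloop
endfacet
facet normal 0.204 -0.638 -0.743
outer loop
vertex -0.165 -0.36 0.467
vertex 0.363 -0.289 0.551
vertex -0.012 -0.629 0.74
endloop
endfacet
facet normal -0.928 -0.234 0.289
outer loop
vertex -0.165 -0.36 0.467
vertex -0.012 -0.629 0.74
vertex -0.023 0.909 1.949
endloop
endfacet
facet normal 0.204 -0.638 -0.743
outer loop
vertex -0.012 -0.629 0.74
vertex 0.363 -0.289 0.551
vertex 0.362 -0.699 0.903
endloop
endfacet
facet normal -0.416 -0.564 0.713
outer loop
vertex -0.012 -0.629 0.74
vertex 0.362 -0.699 0.903
vertex -0.023 0.909 1.949
endloop
endfacet
facet normal 0.206 -0.638 -0.742
outer loop
vertex 0.362 -0.699 0.903
vertex 0.363 -0.289 0.551
vertex 0.736 -0.528 0.86
endloop
endfacet
facet normal 0.308 -0.466 0.829
outer loop
vertex 0.362 -0.699 0.903
vertex 0.736 -0.528 0.86
vertex -0.023 0.909 1.949
endloop
endfacet
facet normal 0.206 -0.638 -0.742
outer loop
vertex 0.736 -0.528 0.86
vertex 0.363 -0.289 0.551
vertex 0.892 -0.217 0.636
endloop
endfacet
facet normal 0.820 0.000 0.572
outer loop
vertex 0.736 -0.528 0.86
vertex 0.892 -0.217 0.636
vertex -0.023 0.909 1.949
endloop
endfacet

endsolid
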